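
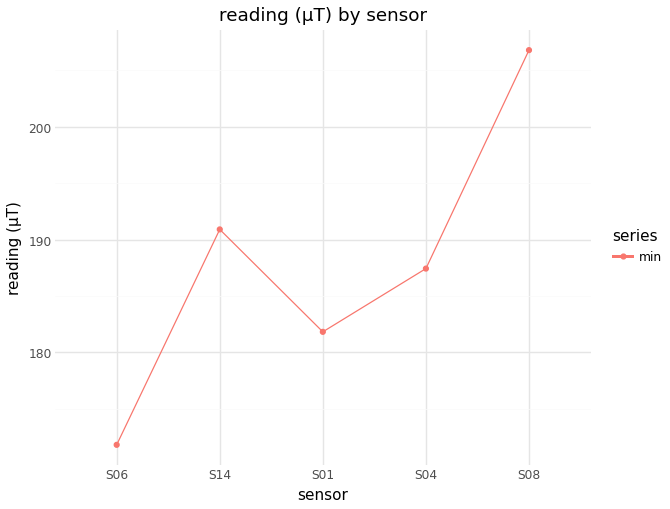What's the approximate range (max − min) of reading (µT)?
Max S08 ≈ 205, min S06 ≈ 170; range ≈ 35.

≈ 35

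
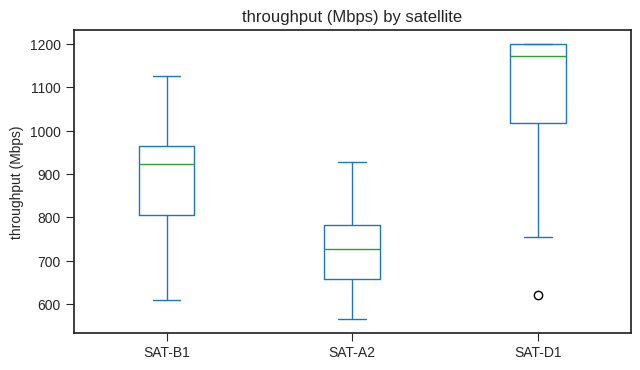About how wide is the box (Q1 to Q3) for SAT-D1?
≈ 200

Q3 ≈ 1200, Q1 ≈ 1000; IQR ≈ 200.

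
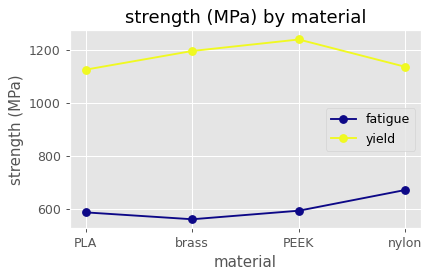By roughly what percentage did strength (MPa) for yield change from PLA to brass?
≈ +9.1%

PLA ≈ 1100, brass ≈ 1200; (1200 − 1100) / 1100 ≈ +9.1%.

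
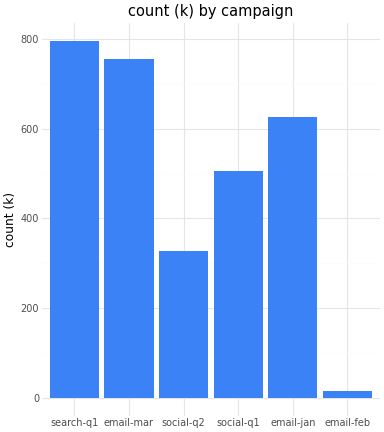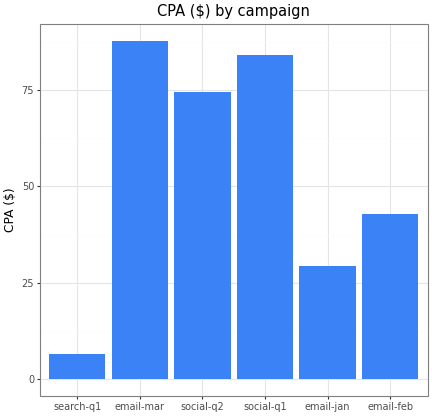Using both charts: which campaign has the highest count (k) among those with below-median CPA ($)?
Chart 2 median CPA ($) ≈ 60; below-median campaigns: search-q1, email-jan, email-feb. Among those, search-q1 has the highest count (k) (≈ 800).

search-q1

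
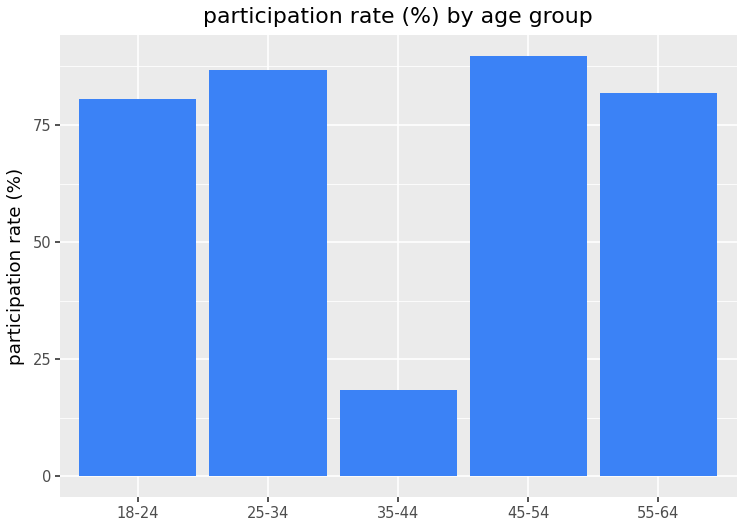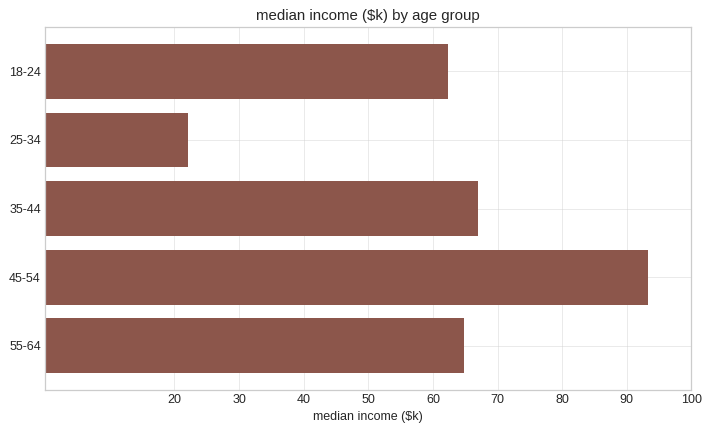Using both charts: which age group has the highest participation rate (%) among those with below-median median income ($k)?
25-34

Chart 2 median median income ($k) ≈ 60; below-median age groups: 18-24, 25-34. Among those, 25-34 has the highest participation rate (%) (≈ 90).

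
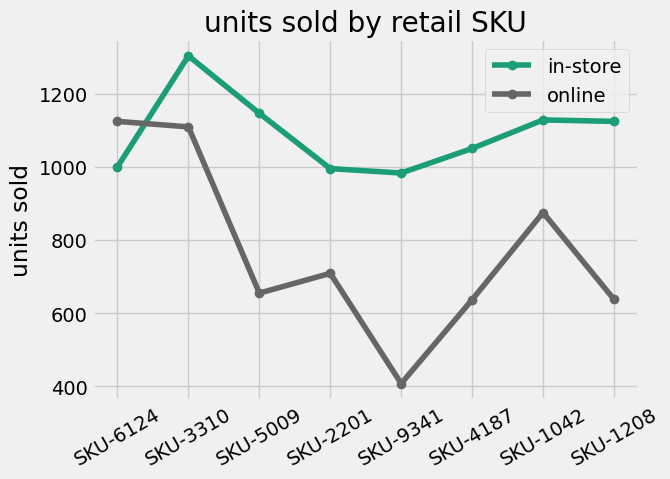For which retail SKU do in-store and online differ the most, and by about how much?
SKU-9341: in-store ≈ 1000, online ≈ 400 → gap ≈ 600. Next-largest (SKU-5009) is only ≈ 400.

SKU-9341, ≈ 600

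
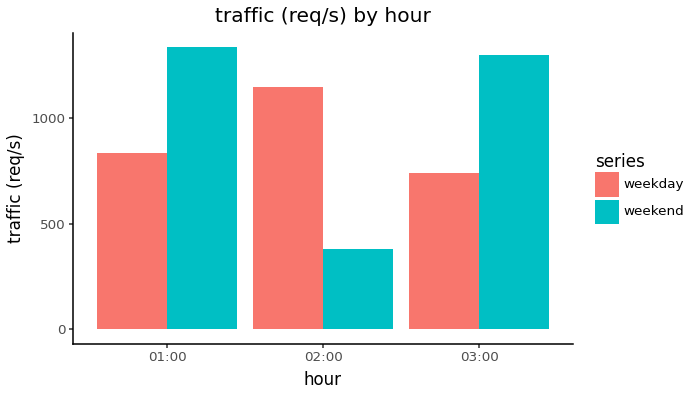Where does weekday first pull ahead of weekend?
01:00: weekday ≈ 800 vs weekend ≈ 1400 (not yet); 02:00: weekday ≈ 1200 vs weekend ≈ 400 (first crossover).

02:00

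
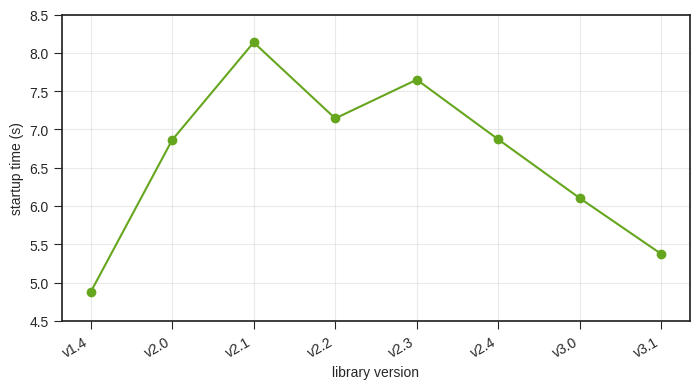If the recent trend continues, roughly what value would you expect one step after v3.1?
Last three: 7.0, 6.0, 5.5 → slope ≈ -0.75/step → next ≈ 4.75.

≈ 4.75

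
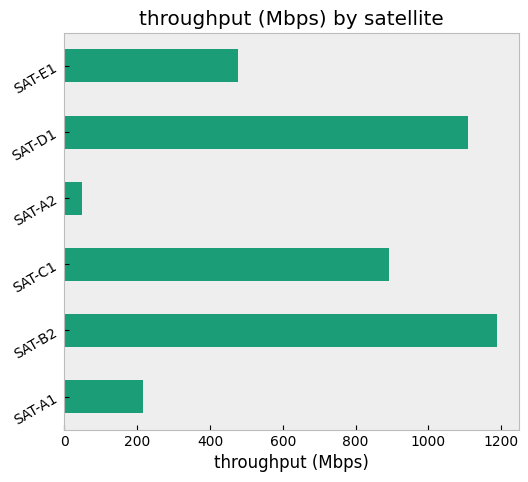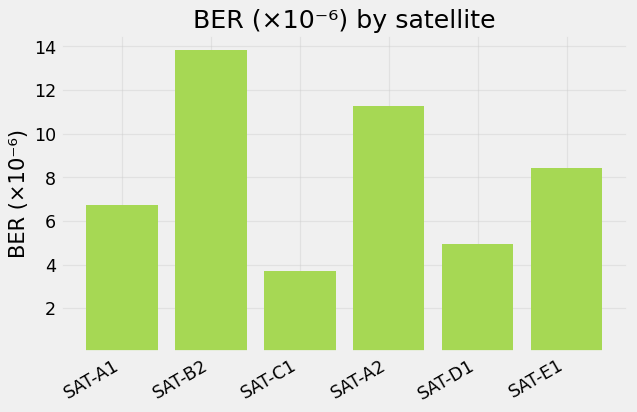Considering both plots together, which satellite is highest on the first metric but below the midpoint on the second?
SAT-D1

Chart 2 median BER (×10⁻⁶) ≈ 8; below-median satellites: SAT-A1, SAT-C1, SAT-D1. Among those, SAT-D1 has the highest throughput (Mbps) (≈ 1200).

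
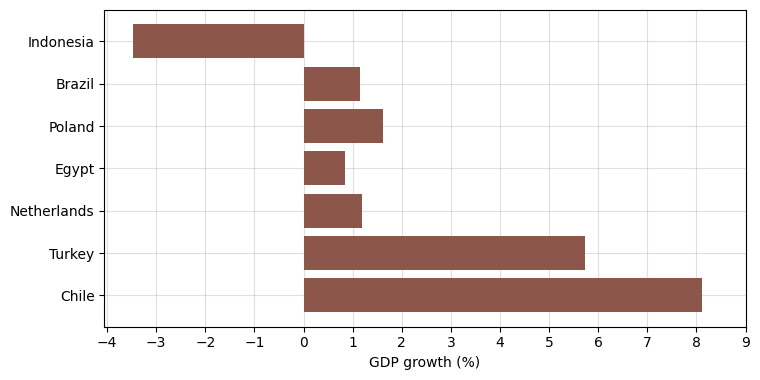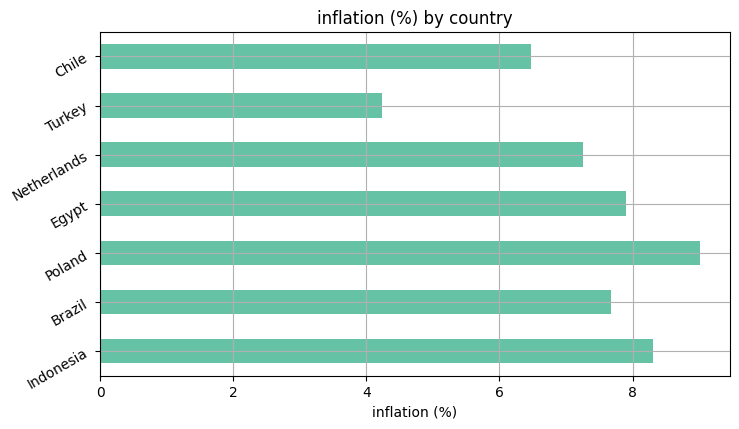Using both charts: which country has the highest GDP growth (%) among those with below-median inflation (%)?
Chart 2 median inflation (%) ≈ 8; below-median countries: Netherlands, Turkey, Chile. Among those, Chile has the highest GDP growth (%) (≈ 8).

Chile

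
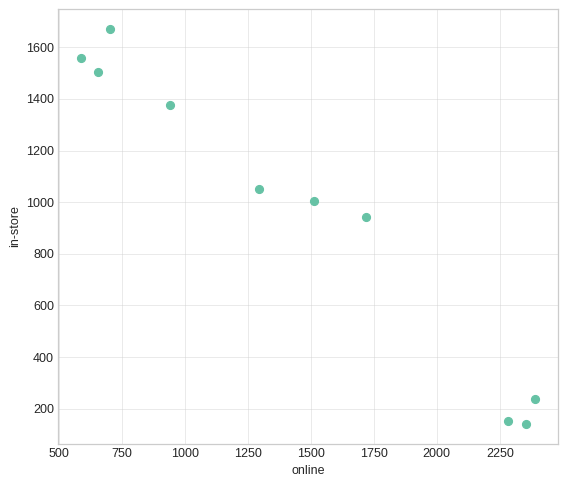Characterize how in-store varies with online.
negative, strong

Points are negatively correlated; strong (|r| ≈ 1.0).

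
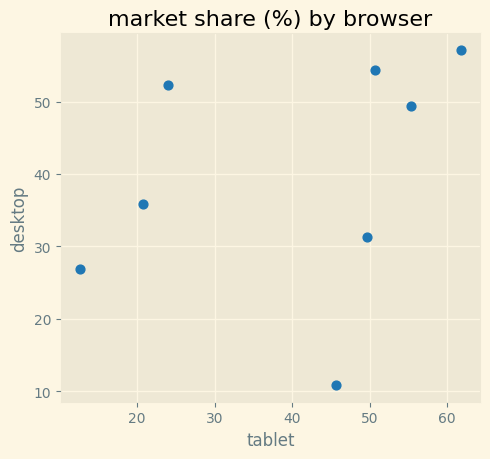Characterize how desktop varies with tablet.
positive, weak

Points are positively correlated; weak (|r| ≈ 0.3).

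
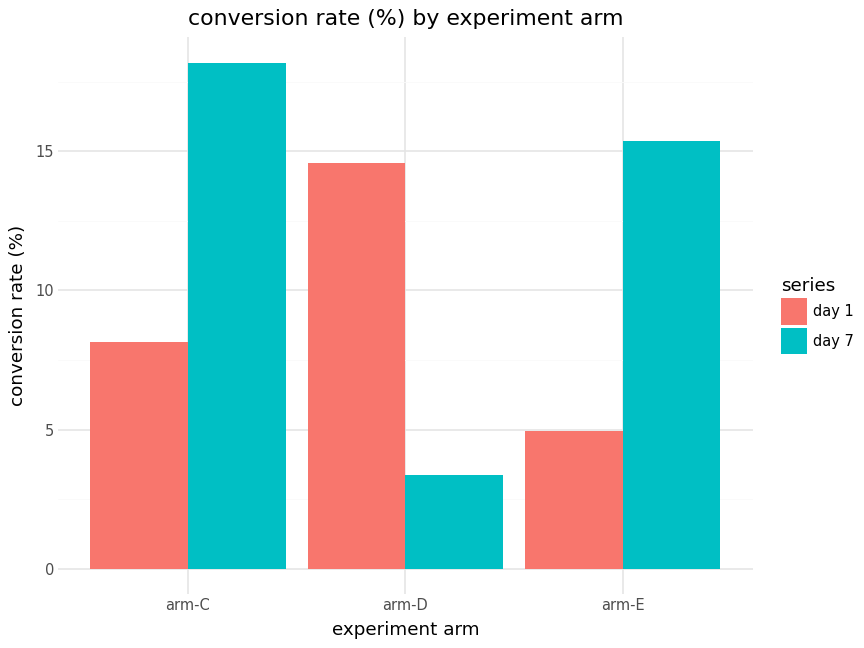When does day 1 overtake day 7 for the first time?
arm-D

arm-C: day 1 ≈ 8 vs day 7 ≈ 18 (not yet); arm-D: day 1 ≈ 14 vs day 7 ≈ 4 (first crossover).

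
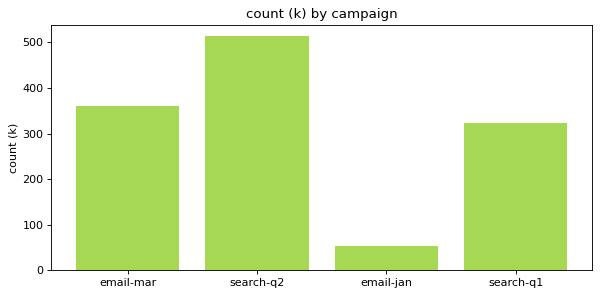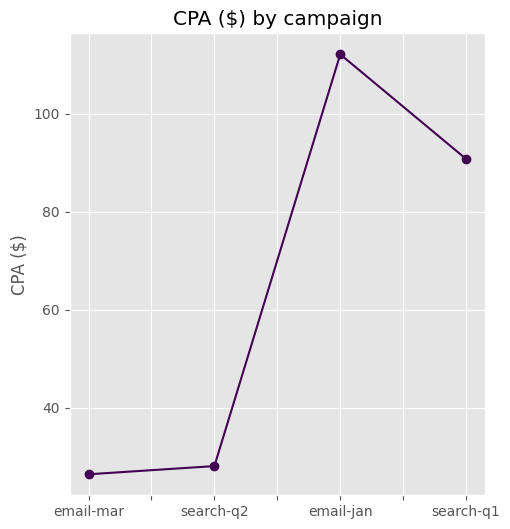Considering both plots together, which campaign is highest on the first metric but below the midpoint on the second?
search-q2

Chart 2 median CPA ($) ≈ 60; below-median campaigns: email-mar, search-q2. Among those, search-q2 has the highest count (k) (≈ 500).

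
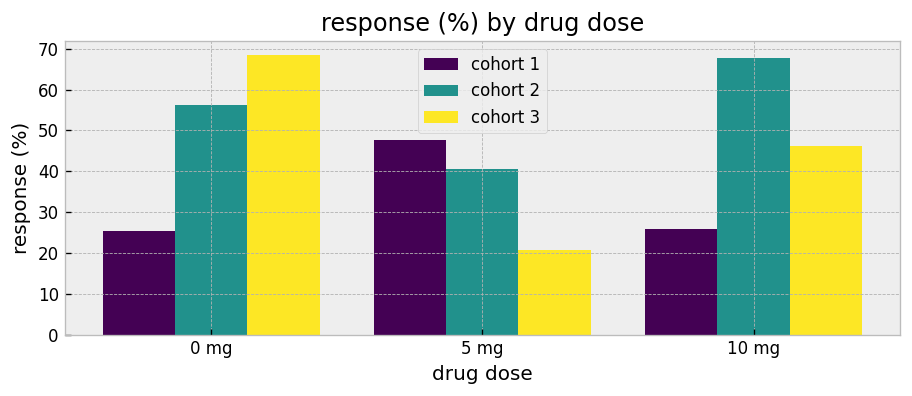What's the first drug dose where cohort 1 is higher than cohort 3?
0 mg: cohort 1 ≈ 30 vs cohort 3 ≈ 70 (not yet); 5 mg: cohort 1 ≈ 50 vs cohort 3 ≈ 20 (first crossover).

5 mg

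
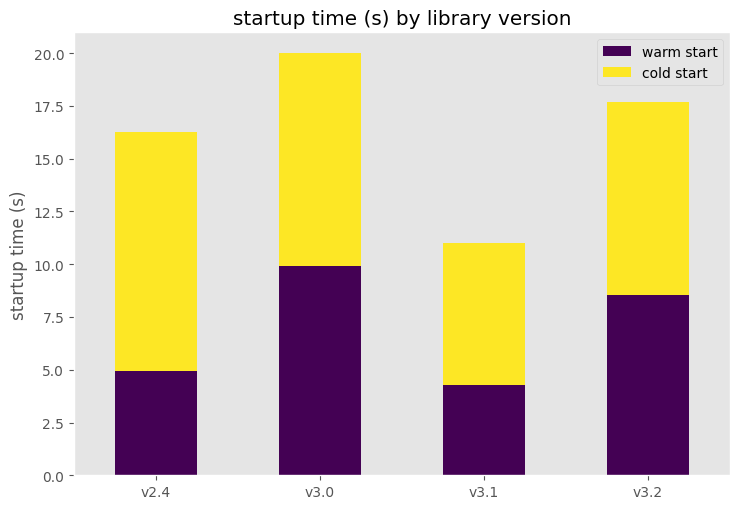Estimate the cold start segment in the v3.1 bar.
≈ 8

cold start top ≈ 12, bottom ≈ 4; segment ≈ 8.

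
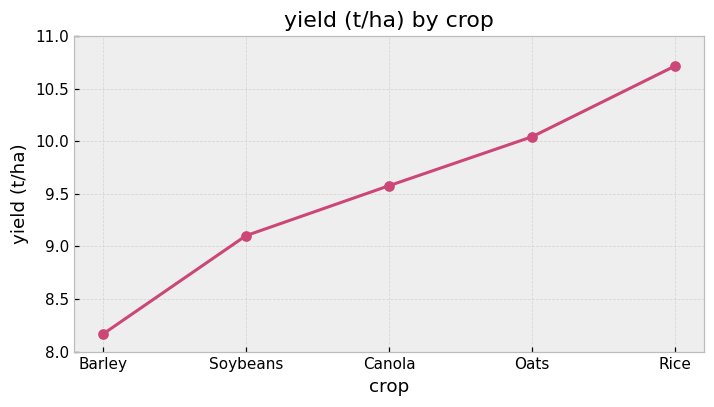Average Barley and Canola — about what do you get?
(8.0 + 9.5) / 2 ≈ 8.75.

≈ 8.75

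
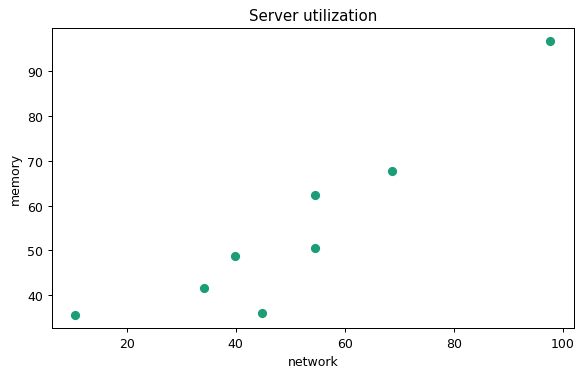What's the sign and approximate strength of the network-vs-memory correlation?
Points are positively correlated; strong (|r| ≈ 0.9).

positive, strong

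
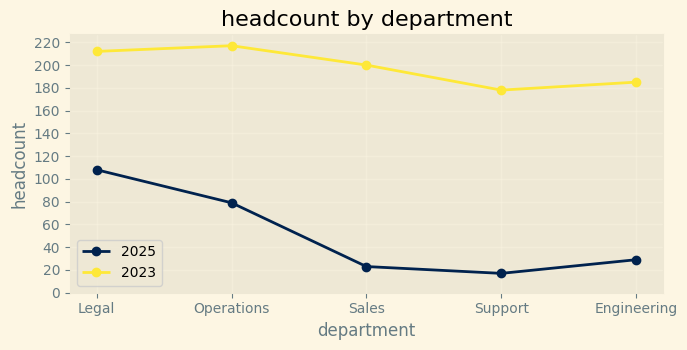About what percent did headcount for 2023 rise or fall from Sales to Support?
≈ -10%

Sales ≈ 200, Support ≈ 180; (180 − 200) / 200 ≈ -10%.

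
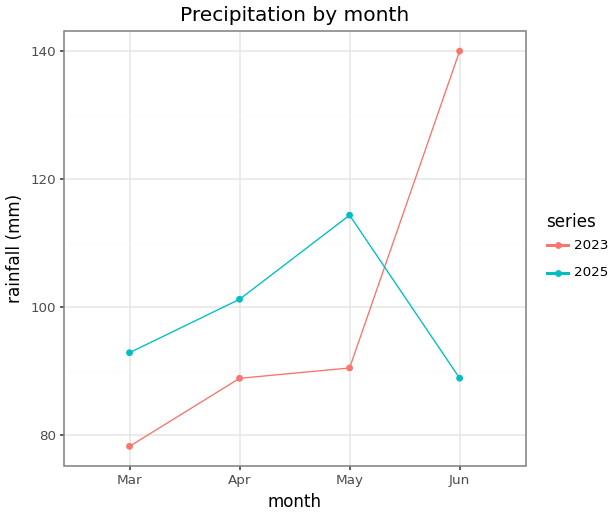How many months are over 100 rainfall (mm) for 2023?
1

Above 100: Jun.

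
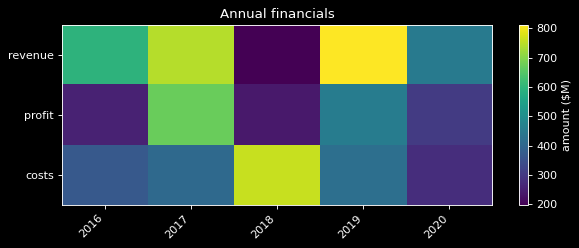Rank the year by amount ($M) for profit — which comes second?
Top 3 for profit: 2017 ≈ 700, 2019 ≈ 500, 2020 ≈ 300.

2019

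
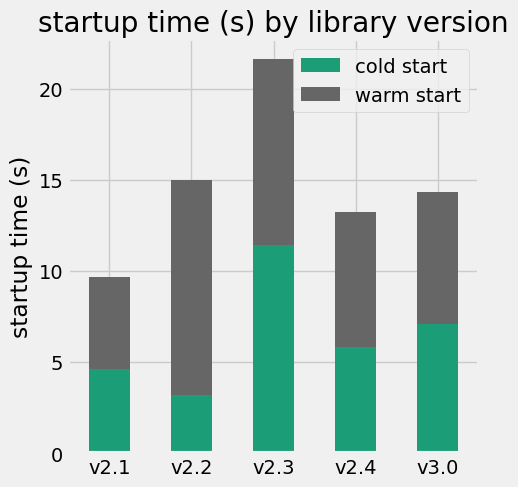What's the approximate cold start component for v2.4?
≈ 6

cold start top ≈ 6, bottom ≈ 0; segment ≈ 6.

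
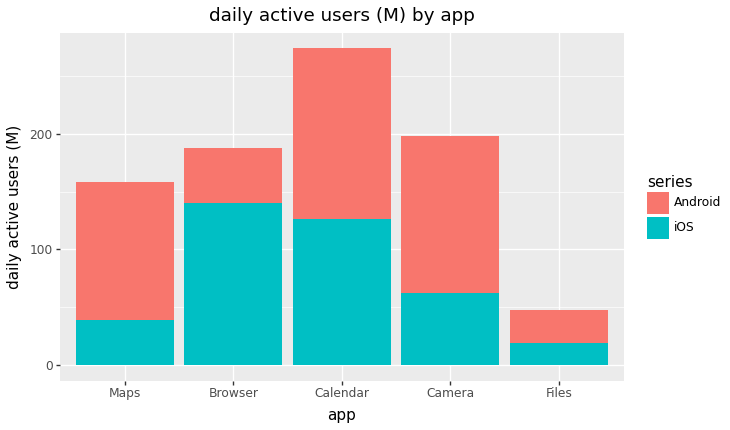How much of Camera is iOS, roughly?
≈ 50

iOS top ≈ 50, bottom ≈ 0; segment ≈ 50.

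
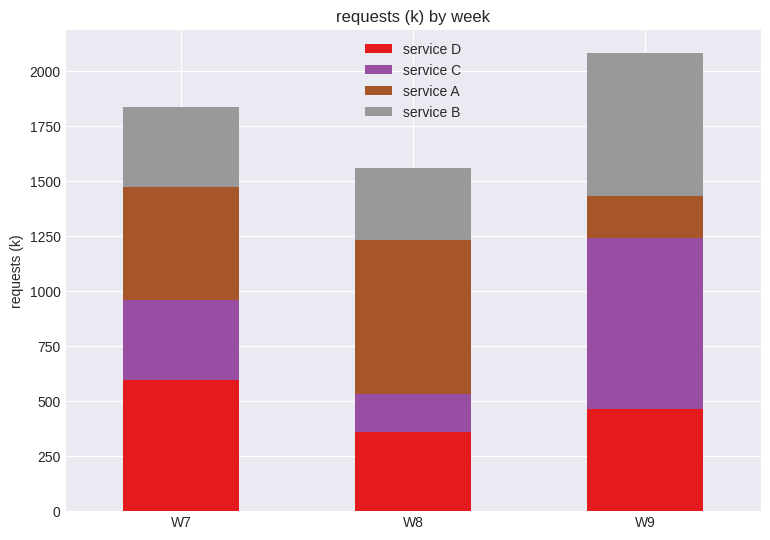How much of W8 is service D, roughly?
service D top ≈ 400, bottom ≈ 0; segment ≈ 400.

≈ 400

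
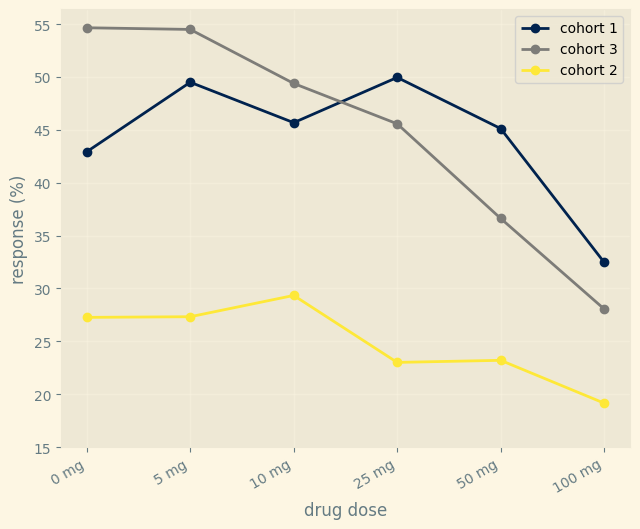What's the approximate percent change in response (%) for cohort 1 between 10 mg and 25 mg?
≈ +11.1%

10 mg ≈ 45, 25 mg ≈ 50; (50 − 45) / 45 ≈ +11.1%.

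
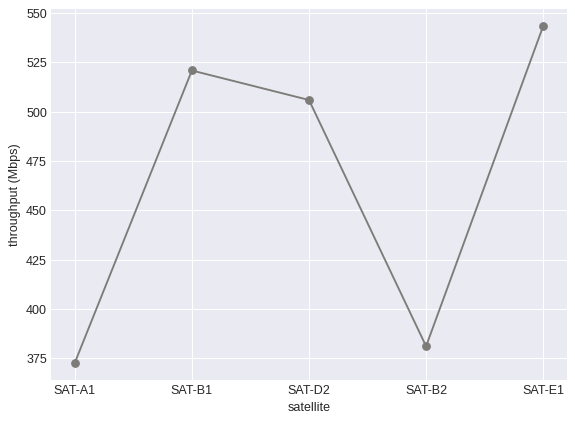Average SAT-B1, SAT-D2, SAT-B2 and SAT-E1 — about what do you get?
(520 + 500 + 380 + 540) / 4 ≈ 485.

≈ 485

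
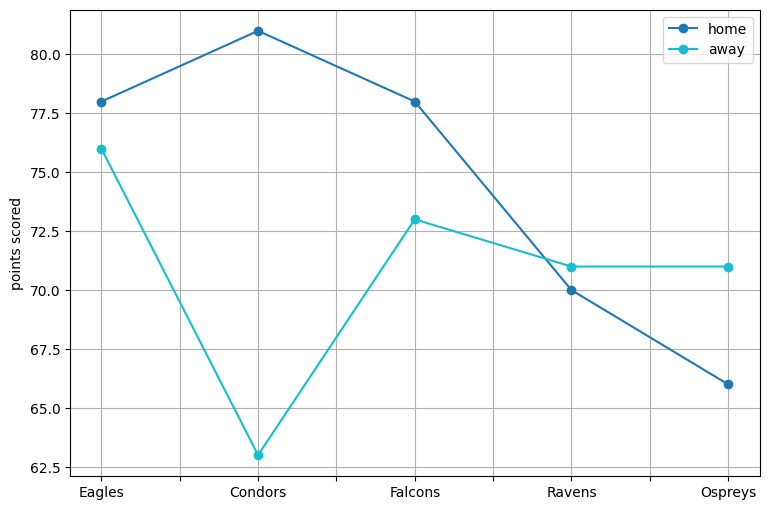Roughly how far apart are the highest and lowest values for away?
Max Eagles ≈ 76, min Condors ≈ 64; range ≈ 12.

≈ 12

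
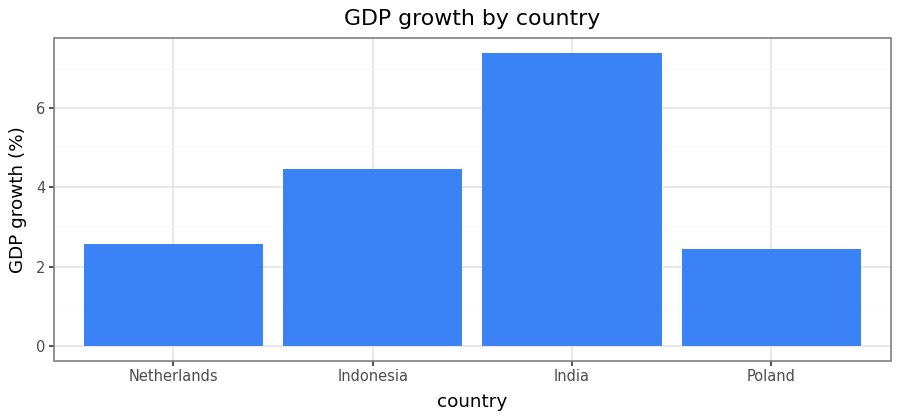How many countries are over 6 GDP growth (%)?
1

Above 6: India.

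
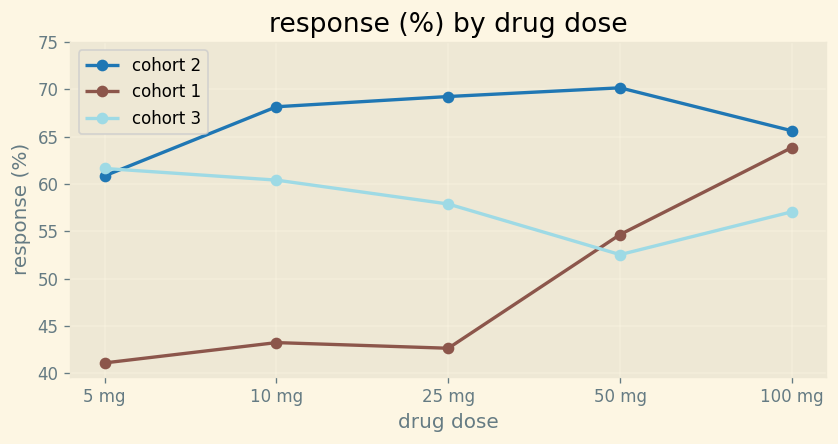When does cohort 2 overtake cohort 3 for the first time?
10 mg

5 mg: cohort 2 ≈ 60 vs cohort 3 ≈ 60 (not yet); 10 mg: cohort 2 ≈ 70 vs cohort 3 ≈ 60 (first crossover).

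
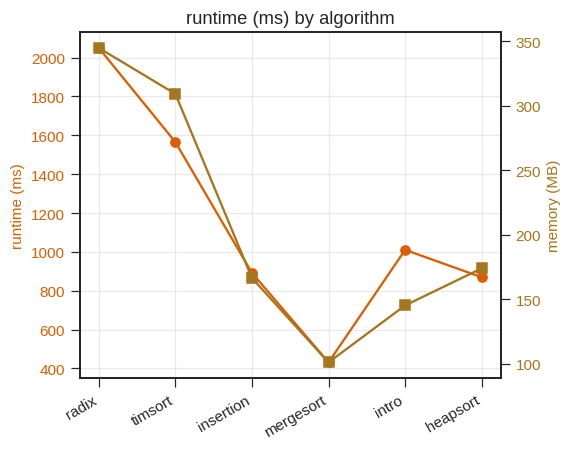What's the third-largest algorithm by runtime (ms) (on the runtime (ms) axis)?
Top 4 (on the runtime (ms) axis): radix ≈ 2000, timsort ≈ 1600, intro ≈ 1000, insertion ≈ 800.

intro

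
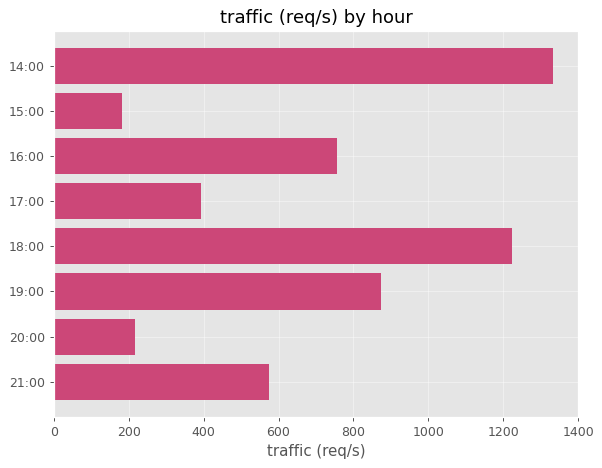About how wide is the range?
≈ 1200

Max 14:00 ≈ 1400, min 15:00 ≈ 200; range ≈ 1200.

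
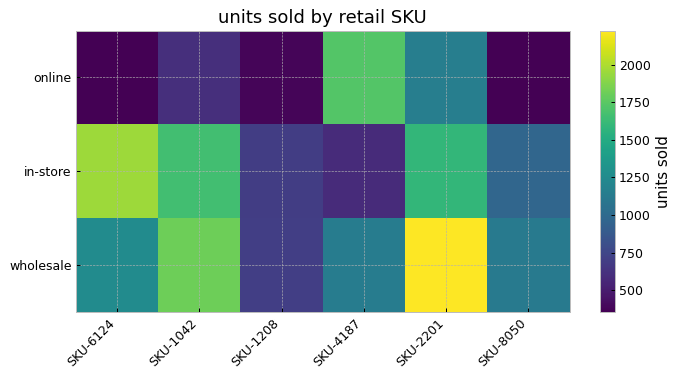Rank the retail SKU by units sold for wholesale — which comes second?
Top 3 for wholesale: SKU-2201 ≈ 2200, SKU-1042 ≈ 1800, SKU-6124 ≈ 1200.

SKU-1042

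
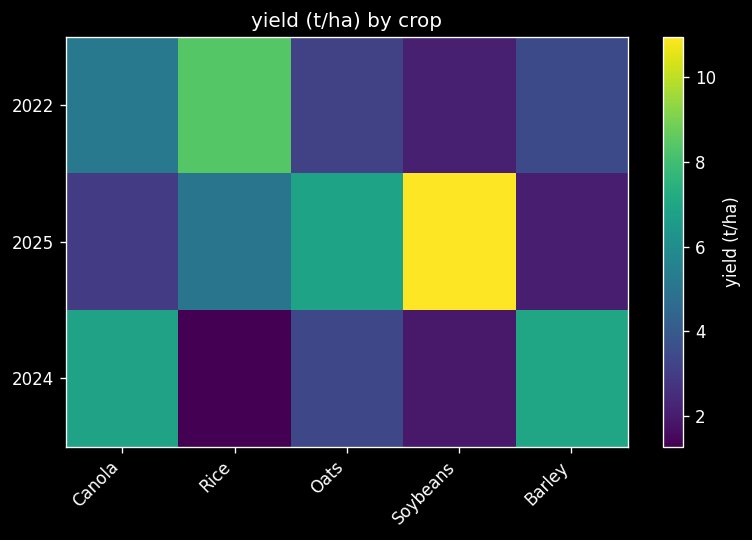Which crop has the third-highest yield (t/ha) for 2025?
Rice

Top 4 for 2025: Soybeans ≈ 11, Oats ≈ 7, Rice ≈ 5, Canola ≈ 3.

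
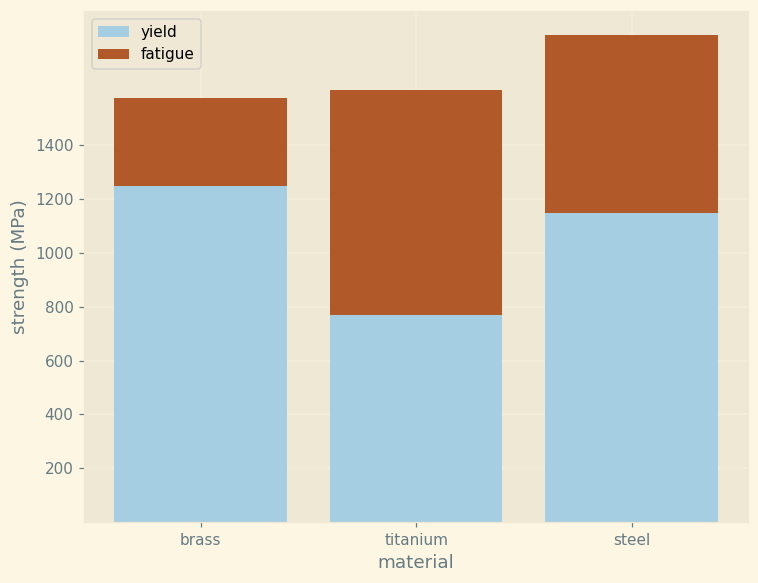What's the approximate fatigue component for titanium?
≈ 800

fatigue top ≈ 1600, bottom ≈ 800; segment ≈ 800.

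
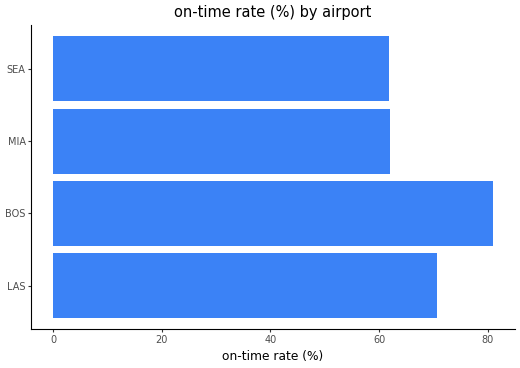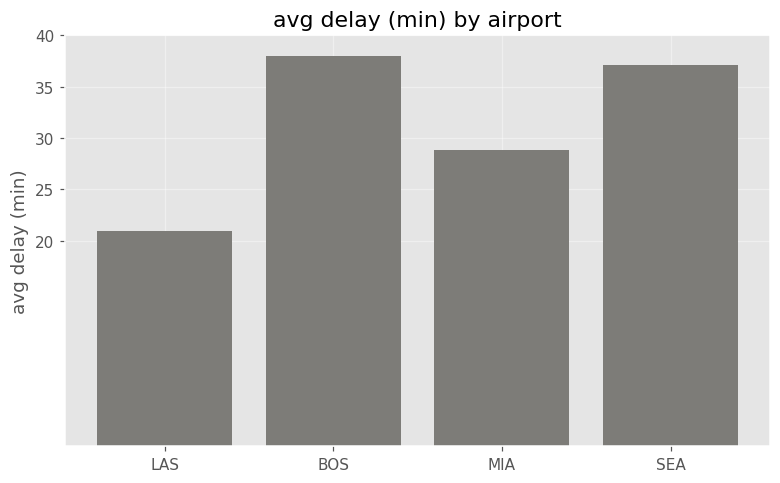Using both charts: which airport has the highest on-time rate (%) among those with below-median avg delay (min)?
Chart 2 median avg delay (min) ≈ 35; below-median airports: LAS, MIA. Among those, LAS has the highest on-time rate (%) (≈ 70).

LAS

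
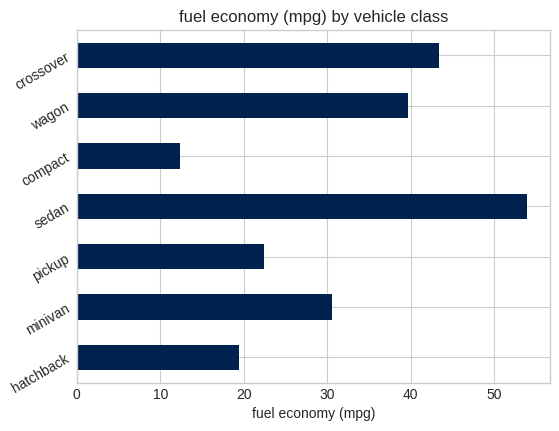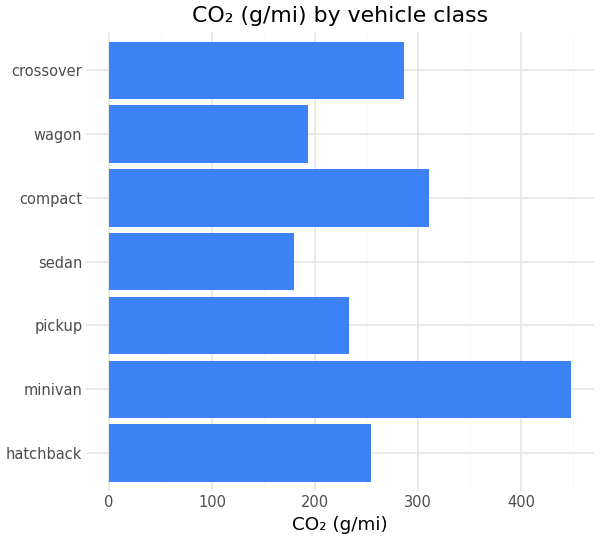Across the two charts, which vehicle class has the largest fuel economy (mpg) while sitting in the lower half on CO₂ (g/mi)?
sedan

Chart 2 median CO₂ (g/mi) ≈ 250; below-median vehicle classes: pickup, sedan, wagon. Among those, sedan has the highest fuel economy (mpg) (≈ 55).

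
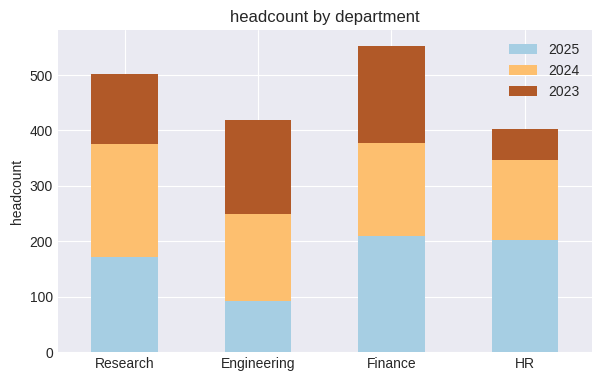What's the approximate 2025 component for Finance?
≈ 200

2025 top ≈ 200, bottom ≈ 0; segment ≈ 200.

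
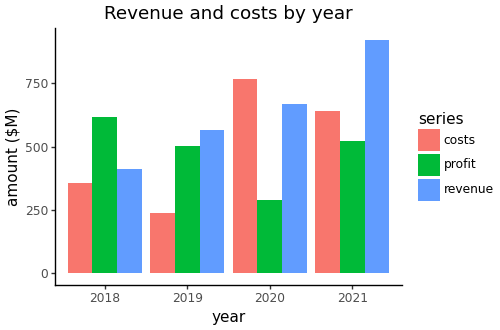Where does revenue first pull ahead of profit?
2019

2018: revenue ≈ 400 vs profit ≈ 600 (not yet); 2019: revenue ≈ 600 vs profit ≈ 500 (first crossover).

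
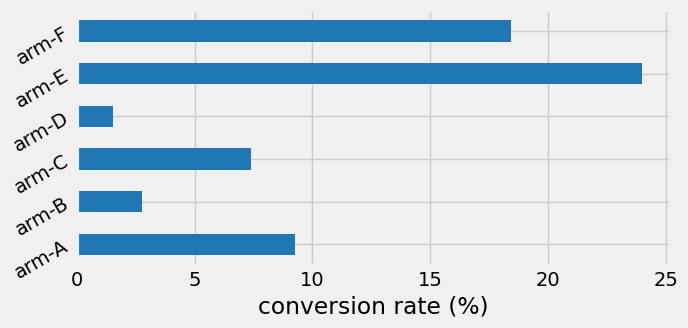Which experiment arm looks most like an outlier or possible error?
arm-E ≈ 24; the rest sit between ≈ 2 and ≈ 18.

arm-E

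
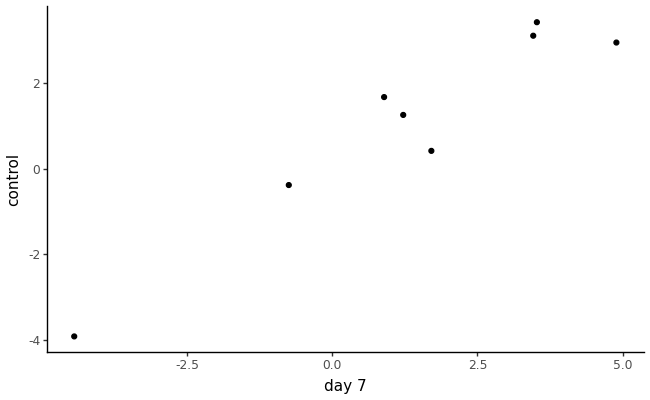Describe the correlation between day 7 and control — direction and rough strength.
positive, strong

Points are positively correlated; strong (|r| ≈ 1.0).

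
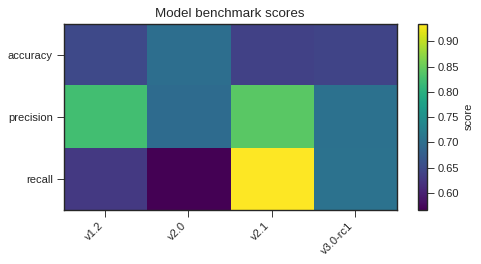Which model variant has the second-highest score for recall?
v3.0-rc1

Top 3 for recall: v2.1 ≈ 0.95, v3.0-rc1 ≈ 0.70, v1.2 ≈ 0.65.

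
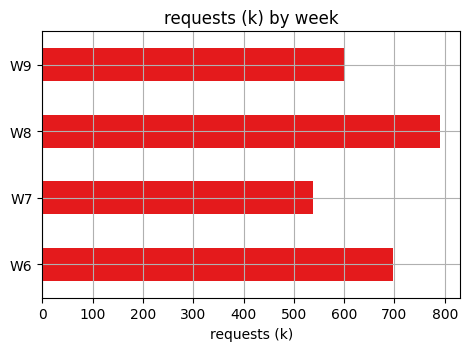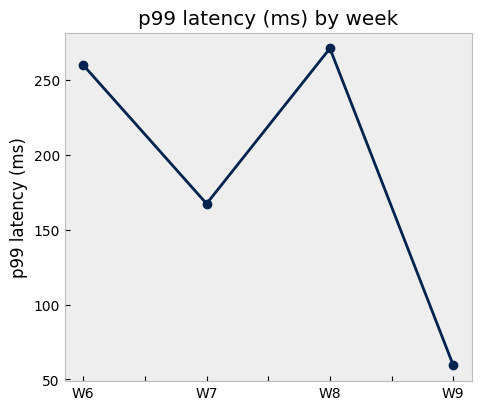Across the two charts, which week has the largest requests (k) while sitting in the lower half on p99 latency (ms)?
W9

Chart 2 median p99 latency (ms) ≈ 225; below-median weeks: W7, W9. Among those, W9 has the highest requests (k) (≈ 600).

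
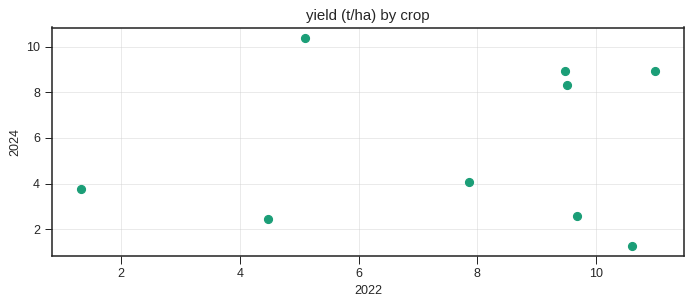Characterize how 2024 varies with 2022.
no clear correlation

Points are roughly uncorrelated; weak (|r| ≈ 0.1).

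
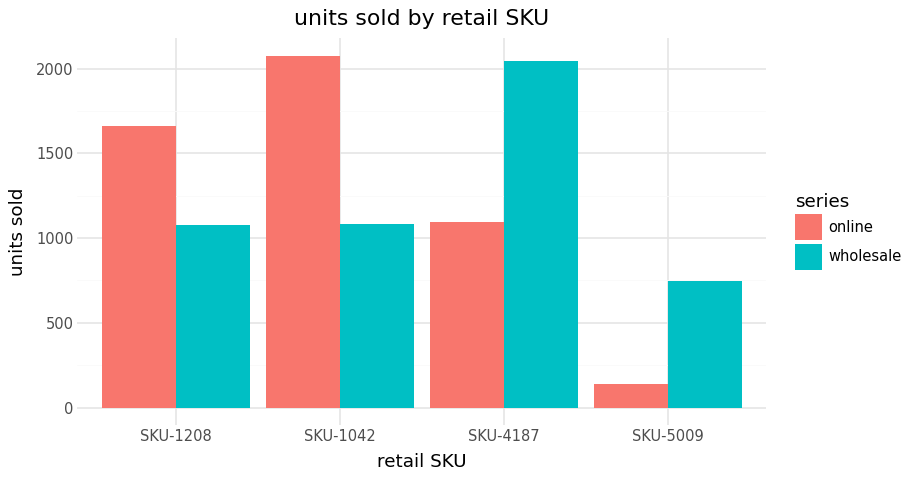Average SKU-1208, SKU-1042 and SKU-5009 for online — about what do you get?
(1600 + 2000 + 200) / 3 ≈ 1267.

≈ 1267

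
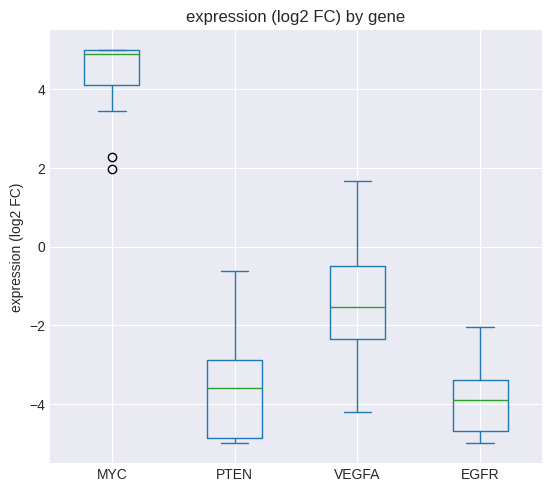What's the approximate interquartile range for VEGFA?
Q3 ≈ 0, Q1 ≈ -2; IQR ≈ 2.

≈ 2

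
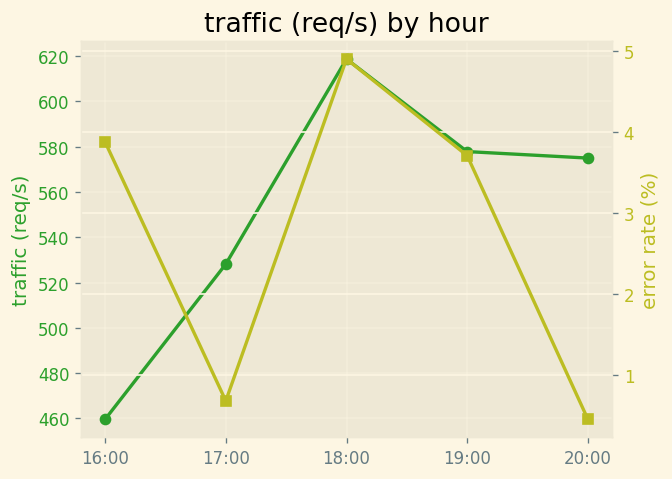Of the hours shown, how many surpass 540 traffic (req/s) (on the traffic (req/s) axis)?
Above 540: 18:00, 19:00, 20:00.

3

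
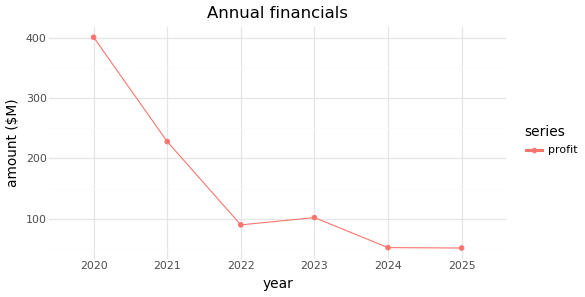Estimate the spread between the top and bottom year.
≈ 350

Max 2020 ≈ 400, min 2025 ≈ 50; range ≈ 350.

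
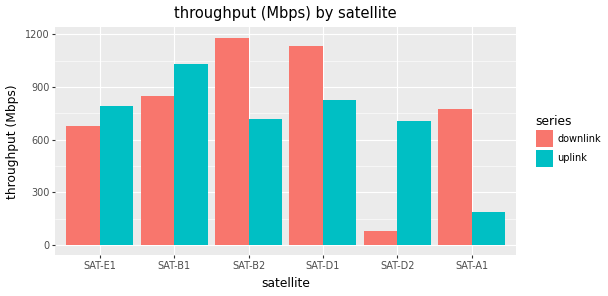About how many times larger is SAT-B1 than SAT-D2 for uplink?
≈ 1.43×

SAT-B1 ≈ 1000, SAT-D2 ≈ 700; 1000/700 ≈ 1.43.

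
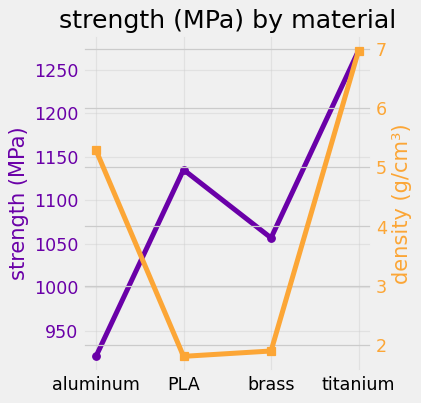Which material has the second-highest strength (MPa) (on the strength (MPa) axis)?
PLA

Top 3 (on the strength (MPa) axis): titanium ≈ 1250, PLA ≈ 1150, brass ≈ 1050.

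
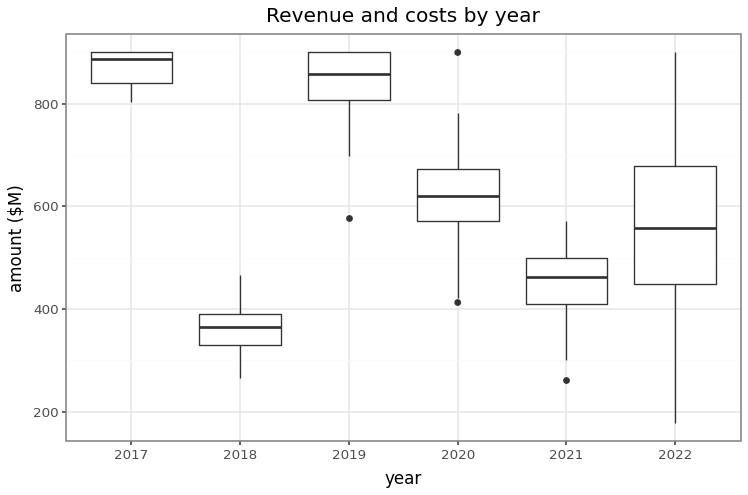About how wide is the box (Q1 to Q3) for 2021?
Q3 ≈ 500, Q1 ≈ 400; IQR ≈ 100.

≈ 100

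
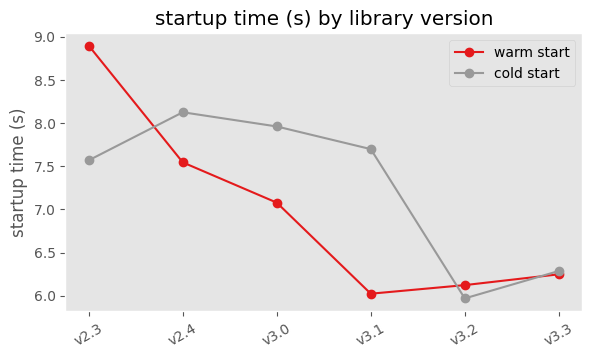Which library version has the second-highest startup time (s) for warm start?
v2.4

Top 3 for warm start: v2.3 ≈ 9.0, v2.4 ≈ 7.5, v3.0 ≈ 7.0.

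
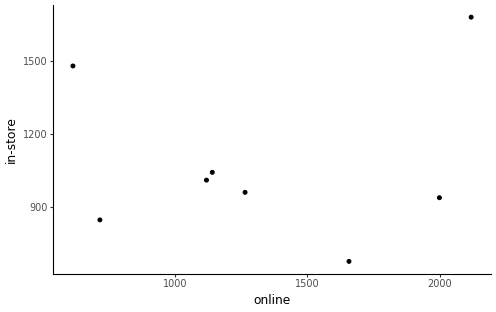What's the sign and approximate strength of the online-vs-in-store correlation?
no clear correlation

Points are roughly uncorrelated; weak (|r| ≈ 0.1).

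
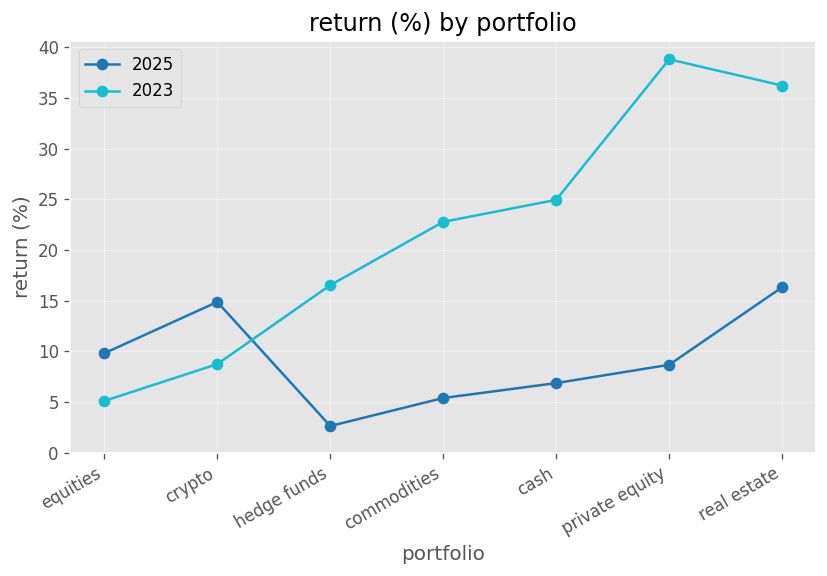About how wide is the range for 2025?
≈ 10

Max real estate ≈ 15, min hedge funds ≈ 5; range ≈ 10.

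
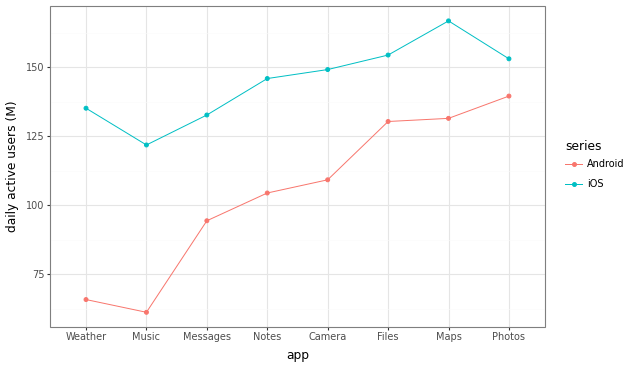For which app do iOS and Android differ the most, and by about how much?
Weather: iOS ≈ 140, Android ≈ 70 → gap ≈ 70. Next-largest (Music) is only ≈ 60.

Weather, ≈ 70 M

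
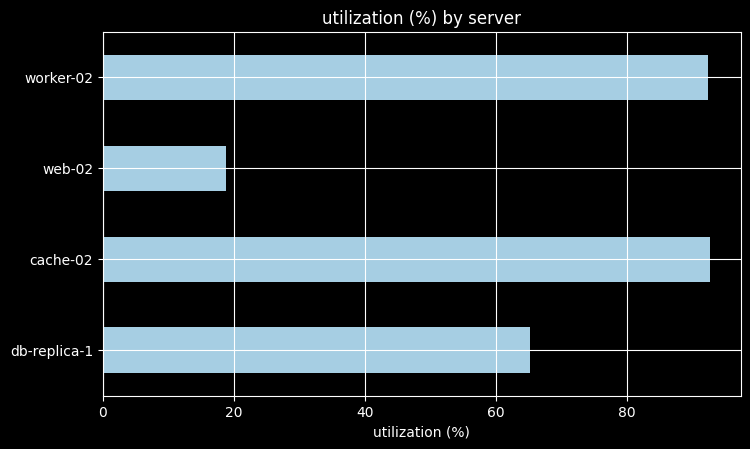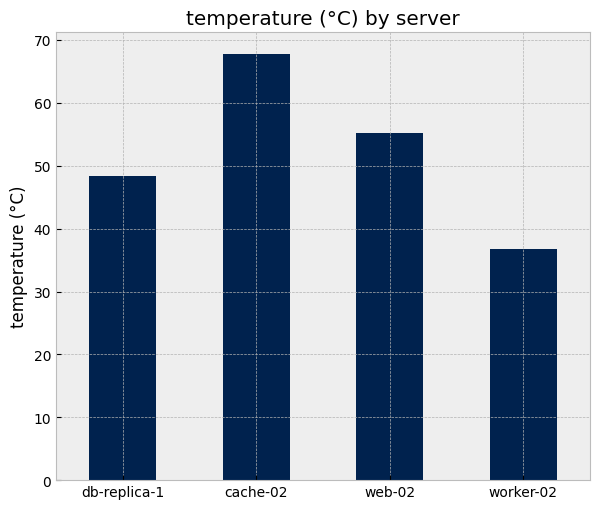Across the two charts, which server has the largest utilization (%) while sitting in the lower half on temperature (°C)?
worker-02

Chart 2 median temperature (°C) ≈ 50; below-median servers: db-replica-1, worker-02. Among those, worker-02 has the highest utilization (%) (≈ 90).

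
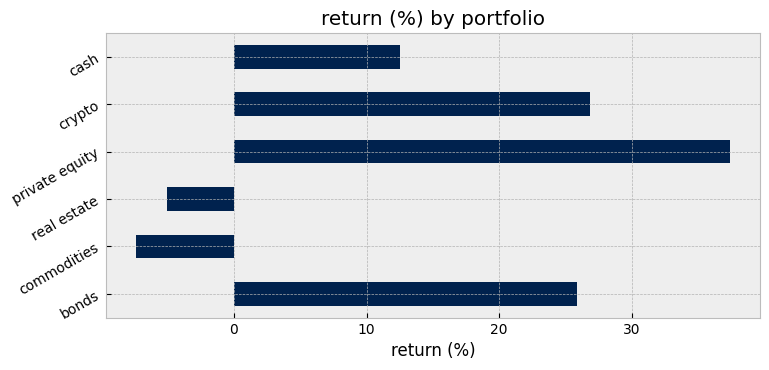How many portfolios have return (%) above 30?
Above 30: private equity.

1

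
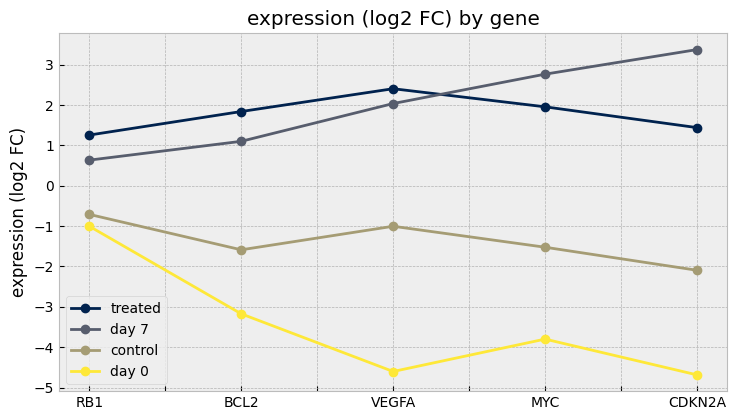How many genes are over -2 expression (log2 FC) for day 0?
1

Above -2: RB1.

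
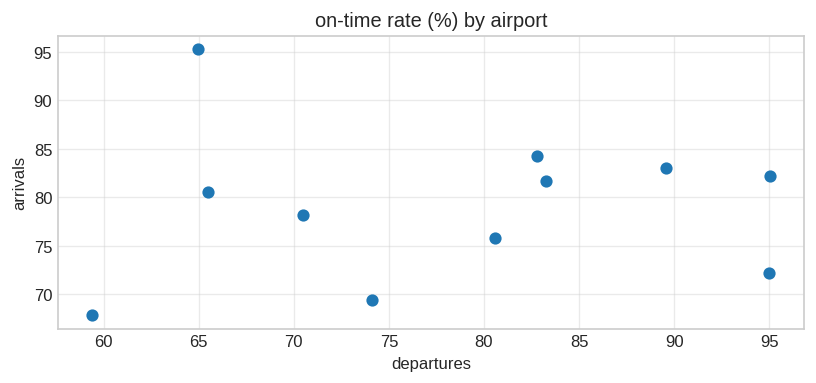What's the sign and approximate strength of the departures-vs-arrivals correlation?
Points are roughly uncorrelated; weak (|r| ≈ 0.0).

no clear correlation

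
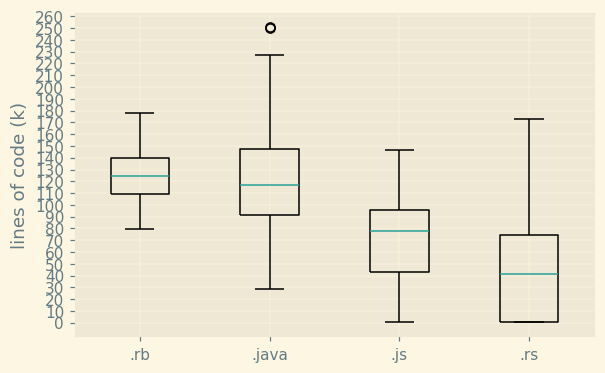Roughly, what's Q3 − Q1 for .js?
Q3 ≈ 100, Q1 ≈ 40; IQR ≈ 60.

≈ 60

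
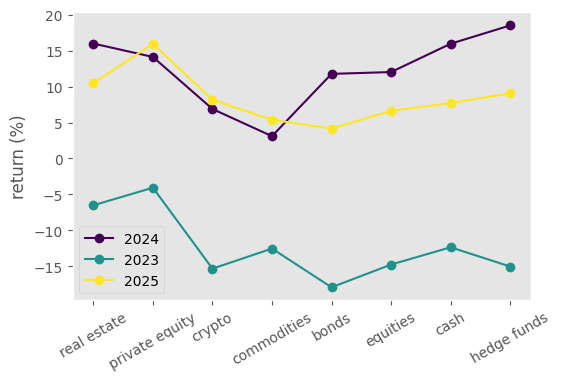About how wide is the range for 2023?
≈ 15

Max private equity ≈ -5, min bonds ≈ -20; range ≈ 15.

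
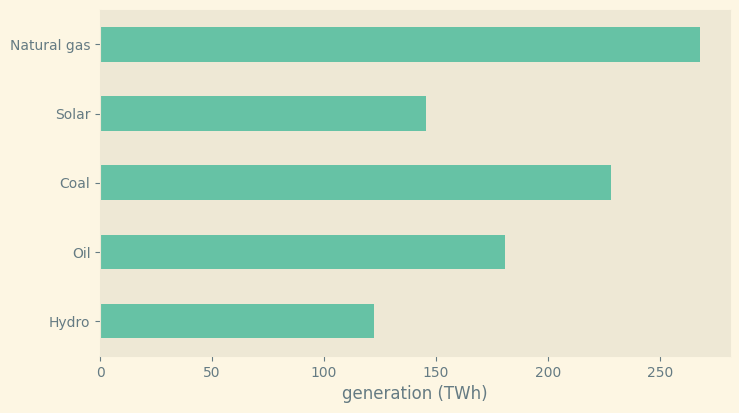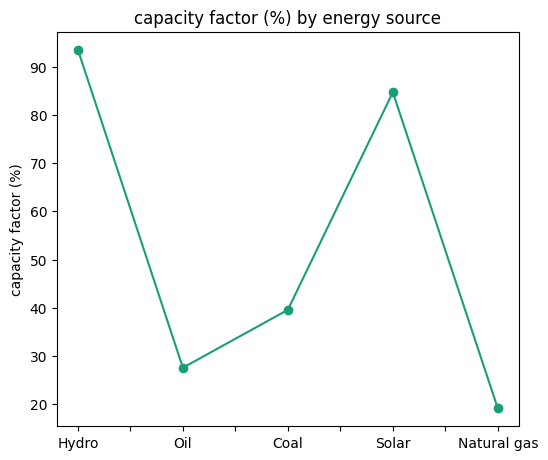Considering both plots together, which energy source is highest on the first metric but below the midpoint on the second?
Chart 2 median capacity factor (%) ≈ 40; below-median energy sources: Oil, Natural gas. Among those, Natural gas has the highest generation (TWh) (≈ 275).

Natural gas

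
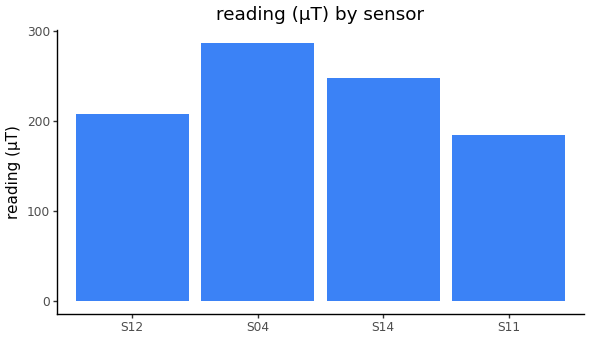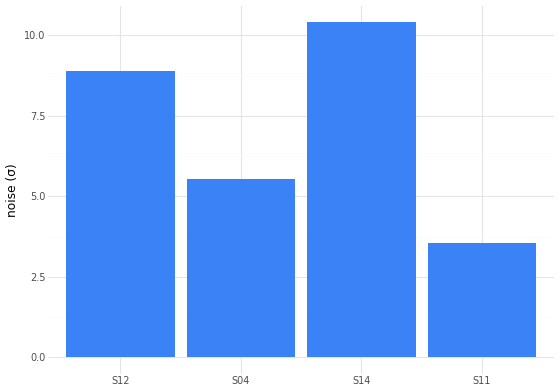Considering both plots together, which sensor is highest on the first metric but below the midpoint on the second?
Chart 2 median noise (σ) ≈ 7; below-median sensors: S04, S11. Among those, S04 has the highest reading (µT) (≈ 300).

S04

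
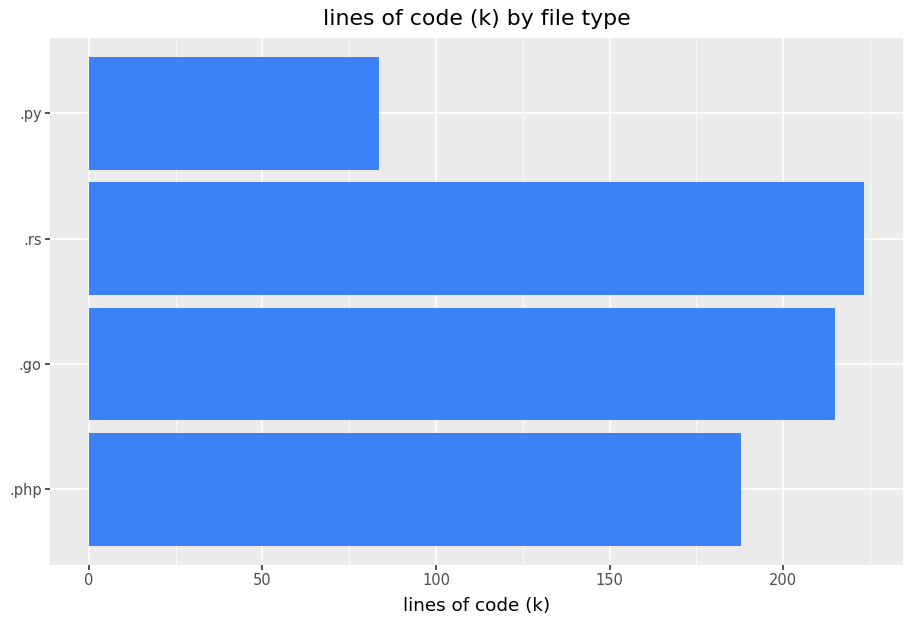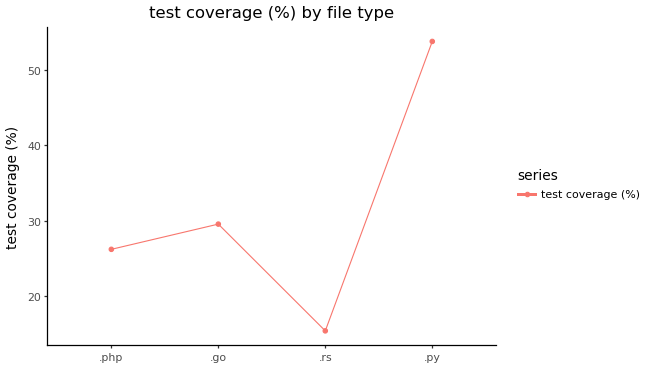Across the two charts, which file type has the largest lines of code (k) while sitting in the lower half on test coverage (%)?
.rs

Chart 2 median test coverage (%) ≈ 30; below-median file types: .php, .rs. Among those, .rs has the highest lines of code (k) (≈ 225).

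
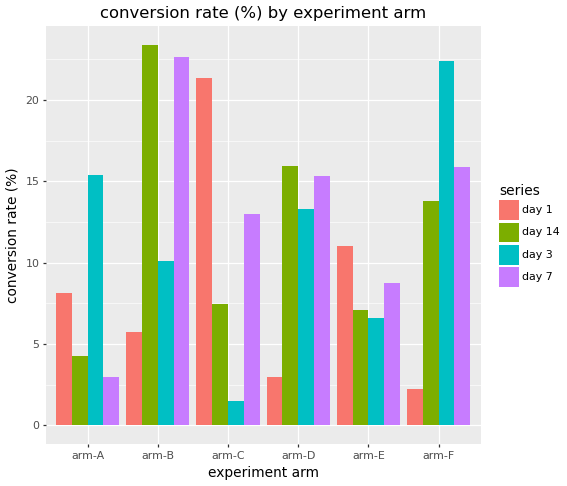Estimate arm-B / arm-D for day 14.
≈ 1.5×

arm-B ≈ 24, arm-D ≈ 16; 24/16 ≈ 1.5.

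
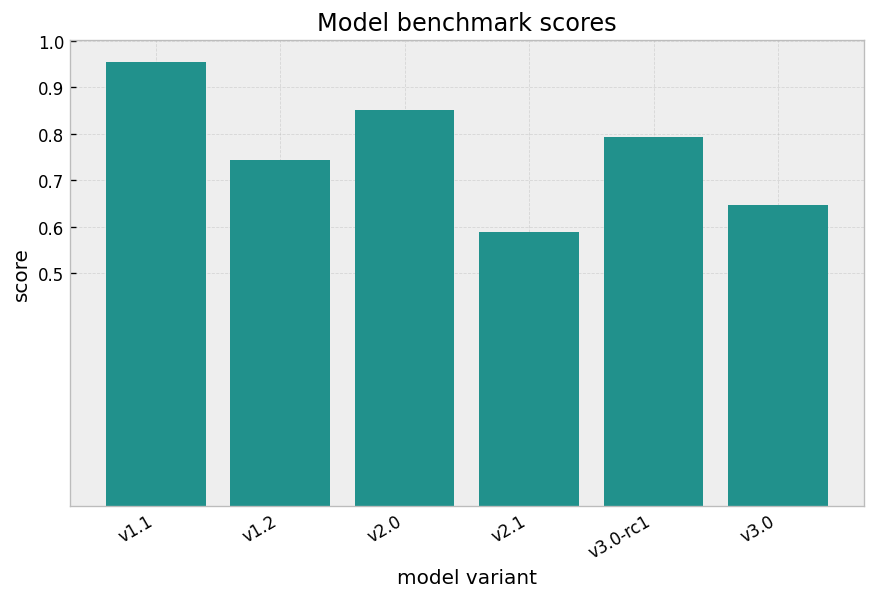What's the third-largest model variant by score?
Top 4: v1.1 ≈ 1.0, v2.0 ≈ 0.9, v3.0-rc1 ≈ 0.8, v1.2 ≈ 0.7.

v3.0-rc1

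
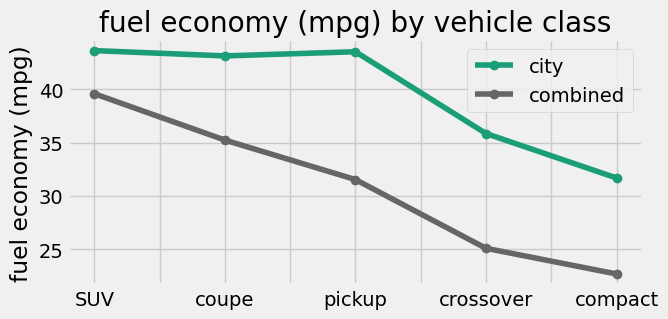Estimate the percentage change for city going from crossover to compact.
≈ -11.1%

crossover ≈ 36, compact ≈ 32; (32 − 36) / 36 ≈ -11.1%.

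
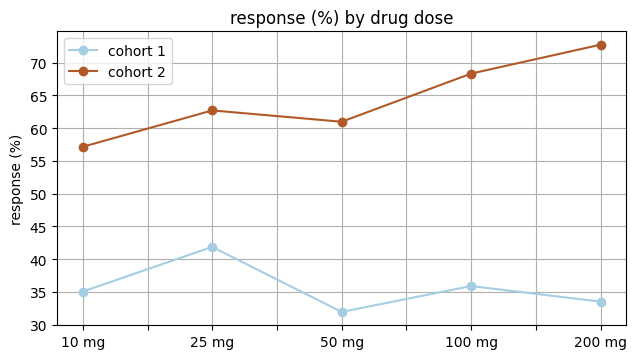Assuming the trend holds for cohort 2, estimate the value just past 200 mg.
≈ 82.5

Last three: 60, 70, 75 → slope ≈ 7.5/step → next ≈ 82.5.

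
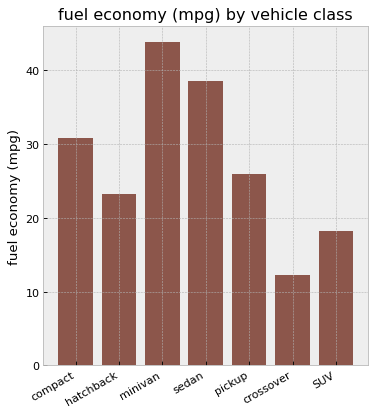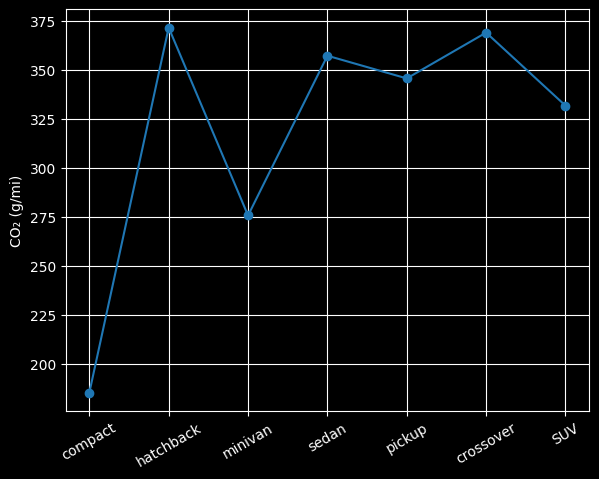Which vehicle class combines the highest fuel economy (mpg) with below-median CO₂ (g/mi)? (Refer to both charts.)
Chart 2 median CO₂ (g/mi) ≈ 350; below-median vehicle classes: compact, minivan, SUV. Among those, minivan has the highest fuel economy (mpg) (≈ 45).

minivan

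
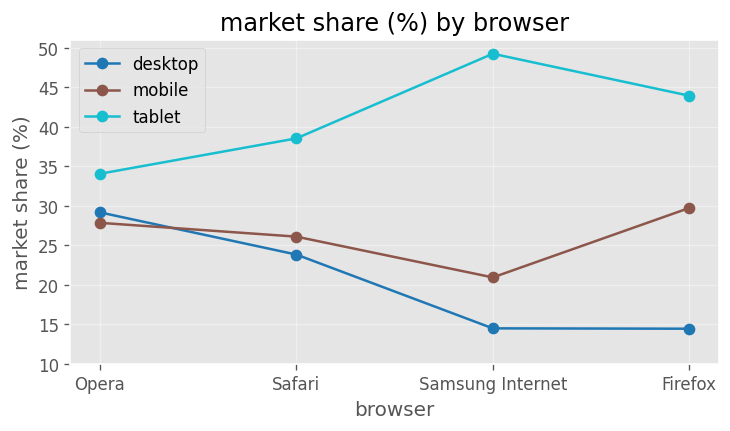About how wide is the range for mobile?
≈ 10

Max Firefox ≈ 30, min Samsung Internet ≈ 20; range ≈ 10.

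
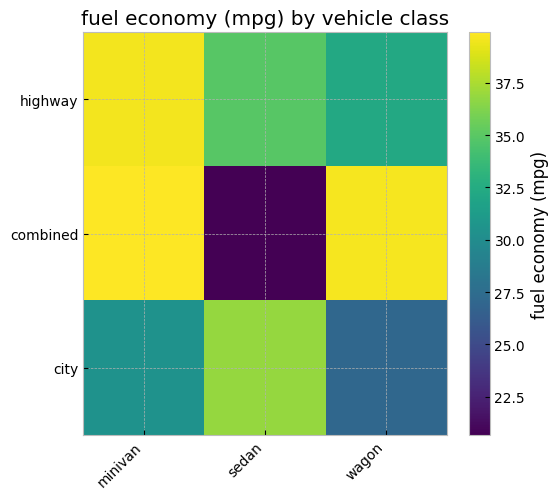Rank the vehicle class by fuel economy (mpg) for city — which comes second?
Top 3 for city: sedan ≈ 36, minivan ≈ 30, wagon ≈ 28.

minivan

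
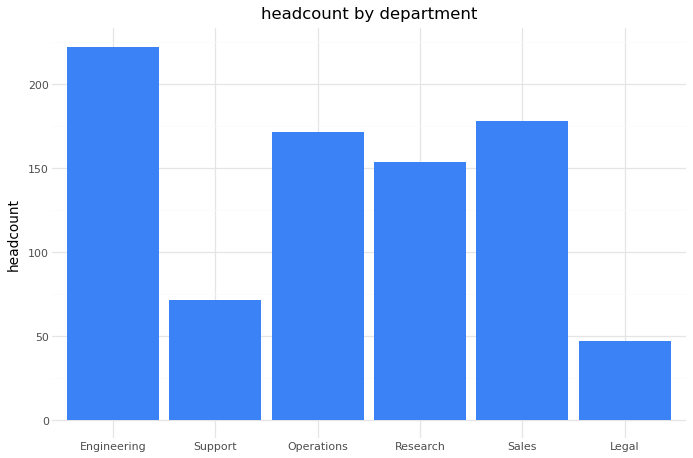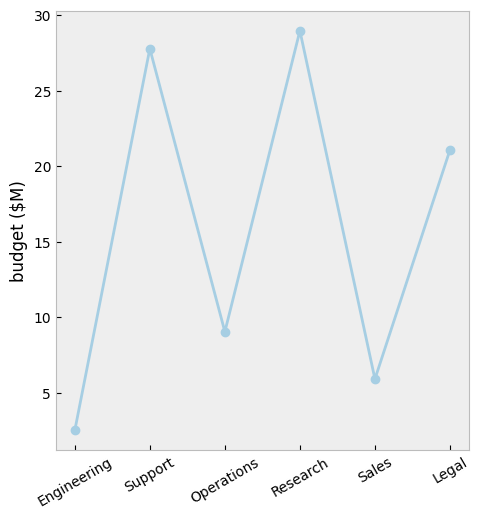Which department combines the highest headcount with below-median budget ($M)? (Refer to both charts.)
Engineering

Chart 2 median budget ($M) ≈ 15; below-median departments: Engineering, Operations, Sales. Among those, Engineering has the highest headcount (≈ 225).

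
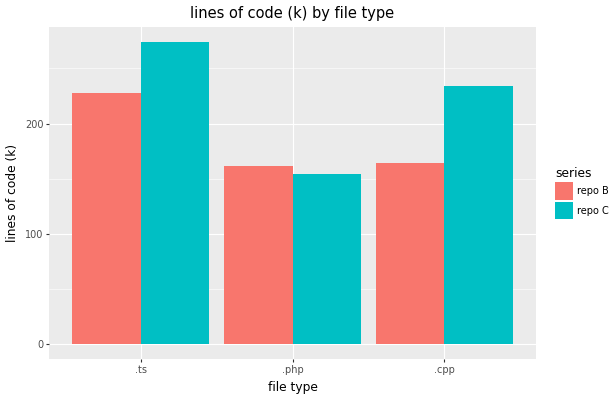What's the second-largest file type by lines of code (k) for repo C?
.cpp

Top 3 for repo C: .ts ≈ 275, .cpp ≈ 225, .php ≈ 150.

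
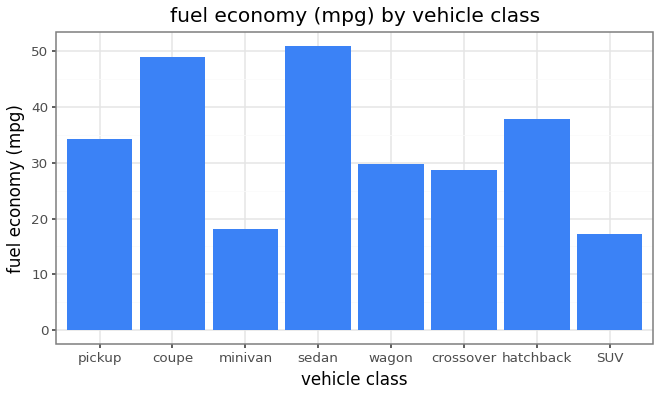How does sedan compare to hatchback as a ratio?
sedan ≈ 50, hatchback ≈ 40; 50/40 ≈ 1.25.

≈ 1.25×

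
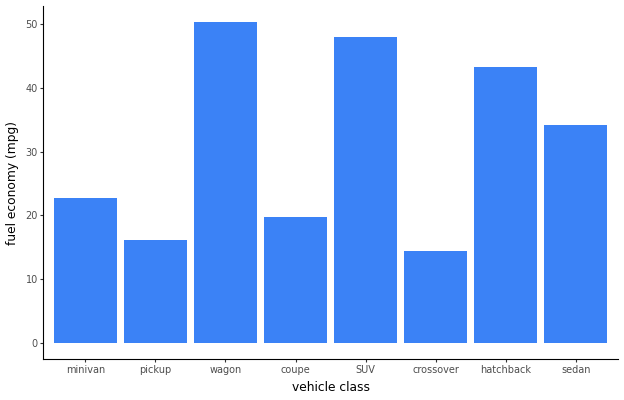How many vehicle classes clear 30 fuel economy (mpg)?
Above 30: wagon, SUV, hatchback, sedan.

4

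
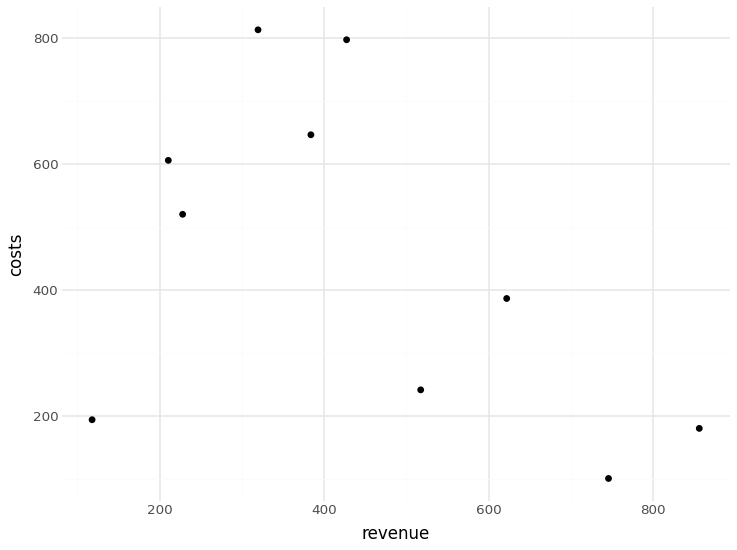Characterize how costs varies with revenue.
negative, moderate

Points are negatively correlated; moderate (|r| ≈ 0.5).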